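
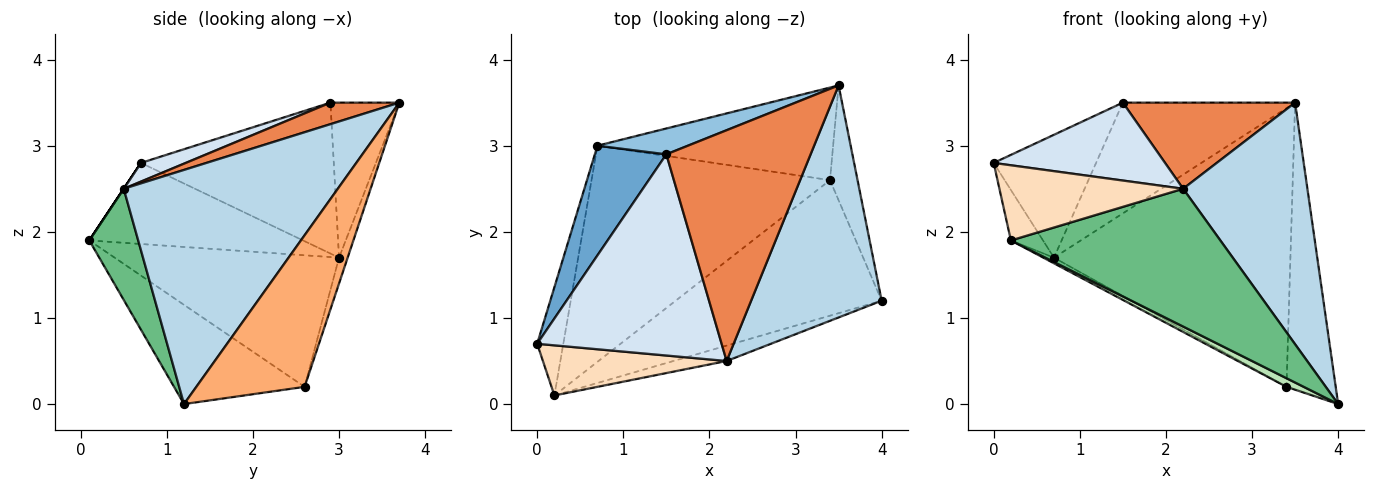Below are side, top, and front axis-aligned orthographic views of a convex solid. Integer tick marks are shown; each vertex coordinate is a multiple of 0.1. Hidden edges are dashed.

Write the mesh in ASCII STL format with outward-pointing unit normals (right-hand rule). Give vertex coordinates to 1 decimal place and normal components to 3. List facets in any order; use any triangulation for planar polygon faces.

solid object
 facet normal -0.815 0.433 0.386
  outer loop
   vertex 0.7 3.0 1.7
   vertex 0.0 0.7 2.8
   vertex 1.5 2.9 3.5
  endloop
 endfacet
 facet normal -0.363 0.907 0.212
  outer loop
   vertex 0.7 3.0 1.7
   vertex 1.5 2.9 3.5
   vertex 3.5 3.7 3.5
  endloop
 endfacet
 facet normal 0.779 -0.452 0.434
  outer loop
   vertex 2.2 0.5 2.5
   vertex 4.0 1.2 0.0
   vertex 3.5 3.7 3.5
  endloop
 endfacet
 facet normal 0.094 -0.359 0.928
  outer loop
   vertex 2.2 0.5 2.5
   vertex 1.5 2.9 3.5
   vertex 0.0 0.7 2.8
  endloop
 endfacet
 facet normal 0.138 -0.346 0.928
  outer loop
   vertex 2.2 0.5 2.5
   vertex 3.5 3.7 3.5
   vertex 1.5 2.9 3.5
  endloop
 endfacet
 facet normal 0.898 0.408 -0.163
  outer loop
   vertex 3.4 2.6 0.2
   vertex 3.5 3.7 3.5
   vertex 4.0 1.2 0.0
  endloop
 endfacet
 facet normal -0.035 0.948 -0.315
  outer loop
   vertex 3.4 2.6 0.2
   vertex 0.7 3.0 1.7
   vertex 3.5 3.7 3.5
  endloop
 endfacet
 facet normal 0.000 -0.832 0.555
  outer loop
   vertex 0.2 0.1 1.9
   vertex 2.2 0.5 2.5
   vertex 0.0 0.7 2.8
  endloop
 endfacet
 facet normal 0.226 -0.968 -0.108
  outer loop
   vertex 0.2 0.1 1.9
   vertex 4.0 1.2 0.0
   vertex 2.2 0.5 2.5
  endloop
 endfacet
 facet normal -0.942 0.142 -0.304
  outer loop
   vertex 0.2 0.1 1.9
   vertex 0.0 0.7 2.8
   vertex 0.7 3.0 1.7
  endloop
 endfacet
 facet normal -0.433 -0.057 -0.899
  outer loop
   vertex 0.2 0.1 1.9
   vertex 3.4 2.6 0.2
   vertex 4.0 1.2 0.0
  endloop
 endfacet
 facet normal -0.483 0.023 -0.875
  outer loop
   vertex 0.2 0.1 1.9
   vertex 0.7 3.0 1.7
   vertex 3.4 2.6 0.2
  endloop
 endfacet
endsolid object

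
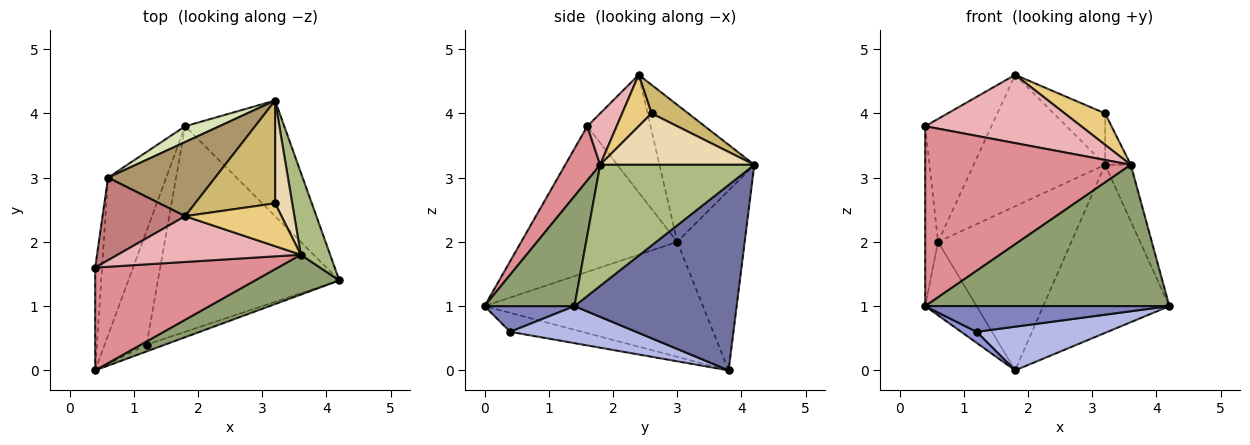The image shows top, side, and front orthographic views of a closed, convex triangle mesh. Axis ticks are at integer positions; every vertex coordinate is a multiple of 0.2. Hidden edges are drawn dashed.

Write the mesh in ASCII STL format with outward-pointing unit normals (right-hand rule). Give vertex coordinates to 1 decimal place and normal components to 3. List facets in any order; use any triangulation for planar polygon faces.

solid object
 facet normal 0.727 0.565 -0.389
  outer loop
   vertex 3.2 4.2 3.2
   vertex 4.2 1.4 1.0
   vertex 1.8 3.8 0.0
  endloop
 endfacet
 facet normal 0.336 -0.911 -0.240
  outer loop
   vertex 1.2 0.4 0.6
   vertex 4.2 1.4 1.0
   vertex 0.4 0.0 1.0
  endloop
 endfacet
 facet normal -0.410 -0.088 -0.908
  outer loop
   vertex 1.2 0.4 0.6
   vertex 0.4 0.0 1.0
   vertex 1.8 3.8 0.0
  endloop
 endfacet
 facet normal 0.196 -0.204 -0.959
  outer loop
   vertex 1.2 0.4 0.6
   vertex 1.8 3.8 0.0
   vertex 4.2 1.4 1.0
  endloop
 endfacet
 facet normal 0.334 -0.907 0.256
  outer loop
   vertex 3.6 1.8 3.2
   vertex 0.4 0.0 1.0
   vertex 4.2 1.4 1.0
  endloop
 endfacet
 facet normal 0.959 0.160 0.233
  outer loop
   vertex 3.6 1.8 3.2
   vertex 4.2 1.4 1.0
   vertex 3.2 4.2 3.2
  endloop
 endfacet
 facet normal -0.873 0.205 -0.442
  outer loop
   vertex 0.6 3.0 2.0
   vertex 1.8 3.8 0.0
   vertex 0.4 0.0 1.0
  endloop
 endfacet
 facet normal -0.450 0.889 0.086
  outer loop
   vertex 0.6 3.0 2.0
   vertex 3.2 4.2 3.2
   vertex 1.8 3.8 0.0
  endloop
 endfacet
 facet normal -0.532 0.737 0.416
  outer loop
   vertex 0.6 3.0 2.0
   vertex 1.8 2.4 4.6
   vertex 3.2 4.2 3.2
  endloop
 endfacet
 facet normal 0.304 0.426 0.852
  outer loop
   vertex 3.2 2.6 4.0
   vertex 3.2 4.2 3.2
   vertex 1.8 2.4 4.6
  endloop
 endfacet
 facet normal 0.395 -0.543 0.741
  outer loop
   vertex 3.2 2.6 4.0
   vertex 1.8 2.4 4.6
   vertex 3.6 1.8 3.2
  endloop
 endfacet
 facet normal 0.937 0.156 0.312
  outer loop
   vertex 3.2 2.6 4.0
   vertex 3.6 1.8 3.2
   vertex 3.2 4.2 3.2
  endloop
 endfacet
 facet normal -0.996 0.082 -0.047
  outer loop
   vertex 0.4 1.6 3.8
   vertex 0.6 3.0 2.0
   vertex 0.4 0.0 1.0
  endloop
 endfacet
 facet normal -0.621 0.650 0.437
  outer loop
   vertex 0.4 1.6 3.8
   vertex 1.8 2.4 4.6
   vertex 0.6 3.0 2.0
  endloop
 endfacet
 facet normal 0.146 -0.859 0.491
  outer loop
   vertex 0.4 1.6 3.8
   vertex 0.4 0.0 1.0
   vertex 3.6 1.8 3.2
  endloop
 endfacet
 facet normal 0.154 -0.821 0.550
  outer loop
   vertex 0.4 1.6 3.8
   vertex 3.6 1.8 3.2
   vertex 1.8 2.4 4.6
  endloop
 endfacet
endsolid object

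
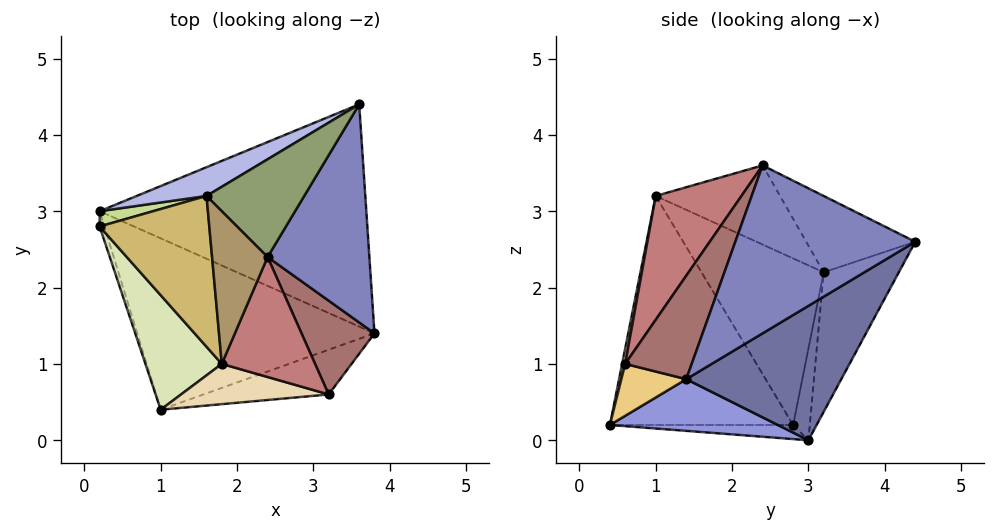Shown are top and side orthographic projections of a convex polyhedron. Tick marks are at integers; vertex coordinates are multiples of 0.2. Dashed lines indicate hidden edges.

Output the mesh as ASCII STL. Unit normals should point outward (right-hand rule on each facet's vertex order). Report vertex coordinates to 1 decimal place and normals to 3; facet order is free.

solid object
 facet normal 0.392 0.492 -0.777
  outer loop
   vertex 3.6 4.4 2.6
   vertex 3.8 1.4 0.8
   vertex 0.2 3.0 0.0
  endloop
 endfacet
 facet normal 0.829 -0.246 0.502
  outer loop
   vertex 2.4 2.4 3.6
   vertex 3.8 1.4 0.8
   vertex 3.6 4.4 2.6
  endloop
 endfacet
 facet normal 0.213 -0.010 -0.977
  outer loop
   vertex 1.0 0.4 0.2
   vertex 0.2 3.0 0.0
   vertex 3.8 1.4 0.8
  endloop
 endfacet
 facet normal -0.535 0.802 0.267
  outer loop
   vertex 1.6 3.2 2.2
   vertex 3.6 4.4 2.6
   vertex 0.2 3.0 0.0
  endloop
 endfacet
 facet normal -0.489 0.607 0.626
  outer loop
   vertex 1.6 3.2 2.2
   vertex 2.4 2.4 3.6
   vertex 3.6 4.4 2.6
  endloop
 endfacet
 facet normal -0.905 -0.302 -0.302
  outer loop
   vertex 0.2 2.8 0.2
   vertex 0.2 3.0 0.0
   vertex 1.0 0.4 0.2
  endloop
 endfacet
 facet normal -0.771 0.450 0.450
  outer loop
   vertex 0.2 2.8 0.2
   vertex 1.6 3.2 2.2
   vertex 0.2 3.0 0.0
  endloop
 endfacet
 facet normal -0.905 -0.302 0.302
  outer loop
   vertex 1.8 1.0 3.2
   vertex 0.2 2.8 0.2
   vertex 1.0 0.4 0.2
  endloop
 endfacet
 facet normal -0.805 0.184 0.565
  outer loop
   vertex 1.8 1.0 3.2
   vertex 2.4 2.4 3.6
   vertex 1.6 3.2 2.2
  endloop
 endfacet
 facet normal -0.823 0.171 0.542
  outer loop
   vertex 1.8 1.0 3.2
   vertex 1.6 3.2 2.2
   vertex 0.2 2.8 0.2
  endloop
 endfacet
 facet normal 0.340 -0.460 -0.820
  outer loop
   vertex 3.2 0.6 1.0
   vertex 1.0 0.4 0.2
   vertex 3.8 1.4 0.8
  endloop
 endfacet
 facet normal 0.020 -0.981 0.191
  outer loop
   vertex 3.2 0.6 1.0
   vertex 1.8 1.0 3.2
   vertex 1.0 0.4 0.2
  endloop
 endfacet
 facet normal 0.740 -0.425 0.522
  outer loop
   vertex 3.2 0.6 1.0
   vertex 3.8 1.4 0.8
   vertex 2.4 2.4 3.6
  endloop
 endfacet
 facet normal 0.710 -0.457 0.535
  outer loop
   vertex 3.2 0.6 1.0
   vertex 2.4 2.4 3.6
   vertex 1.8 1.0 3.2
  endloop
 endfacet
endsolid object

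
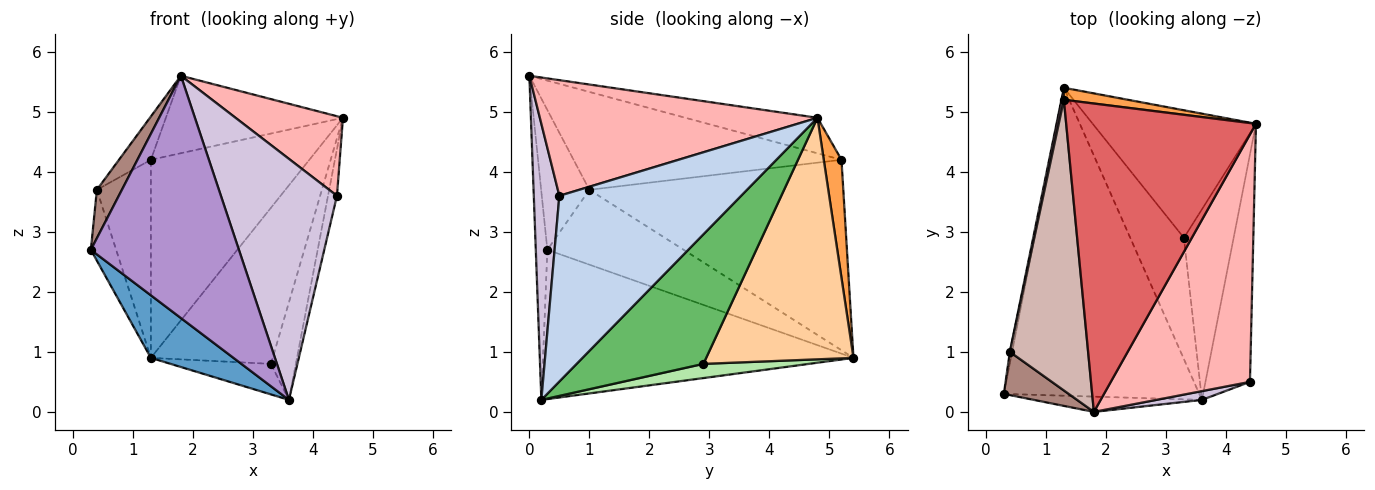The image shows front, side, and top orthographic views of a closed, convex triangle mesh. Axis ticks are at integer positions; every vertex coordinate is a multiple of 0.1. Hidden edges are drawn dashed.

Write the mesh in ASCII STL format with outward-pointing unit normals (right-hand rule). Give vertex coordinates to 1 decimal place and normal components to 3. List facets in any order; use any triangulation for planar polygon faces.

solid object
 facet normal -0.599 -0.159 -0.785
  outer loop
   vertex 3.6 0.2 0.2
   vertex 0.3 0.3 2.7
   vertex 1.3 5.4 0.9
  endloop
 endfacet
 facet normal 0.971 0.048 -0.233
  outer loop
   vertex 4.4 0.5 3.6
   vertex 3.6 0.2 0.2
   vertex 4.5 4.8 4.9
  endloop
 endfacet
 facet normal 0.111 0.992 0.060
  outer loop
   vertex 1.3 5.2 4.2
   vertex 4.5 4.8 4.9
   vertex 1.3 5.4 0.9
  endloop
 endfacet
 facet normal 0.683 0.565 -0.462
  outer loop
   vertex 3.3 2.9 0.8
   vertex 1.3 5.4 0.9
   vertex 4.5 4.8 4.9
  endloop
 endfacet
 facet normal 0.918 0.180 -0.352
  outer loop
   vertex 3.3 2.9 0.8
   vertex 4.5 4.8 4.9
   vertex 3.6 0.2 0.2
  endloop
 endfacet
 facet normal 0.248 0.236 -0.939
  outer loop
   vertex 3.3 2.9 0.8
   vertex 3.6 0.2 0.2
   vertex 1.3 5.4 0.9
  endloop
 endfacet
 facet normal -0.179 0.240 0.954
  outer loop
   vertex 1.8 0.0 5.6
   vertex 4.5 4.8 4.9
   vertex 1.3 5.2 4.2
  endloop
 endfacet
 facet normal 0.620 -0.240 0.747
  outer loop
   vertex 1.8 0.0 5.6
   vertex 4.4 0.5 3.6
   vertex 4.5 4.8 4.9
  endloop
 endfacet
 facet normal -0.078 -0.995 -0.063
  outer loop
   vertex 1.8 0.0 5.6
   vertex 0.3 0.3 2.7
   vertex 3.6 0.2 0.2
  endloop
 endfacet
 facet normal 0.215 -0.976 0.036
  outer loop
   vertex 1.8 0.0 5.6
   vertex 3.6 0.2 0.2
   vertex 4.4 0.5 3.6
  endloop
 endfacet
 facet normal -0.821 -0.426 0.380
  outer loop
   vertex 0.4 1.0 3.7
   vertex 0.3 0.3 2.7
   vertex 1.8 0.0 5.6
  endloop
 endfacet
 facet normal -0.778 0.093 0.622
  outer loop
   vertex 0.4 1.0 3.7
   vertex 1.8 0.0 5.6
   vertex 1.3 5.2 4.2
  endloop
 endfacet
 facet normal -0.983 0.182 -0.029
  outer loop
   vertex 0.4 1.0 3.7
   vertex 1.3 5.4 0.9
   vertex 0.3 0.3 2.7
  endloop
 endfacet
 facet normal -0.978 0.208 0.013
  outer loop
   vertex 0.4 1.0 3.7
   vertex 1.3 5.2 4.2
   vertex 1.3 5.4 0.9
  endloop
 endfacet
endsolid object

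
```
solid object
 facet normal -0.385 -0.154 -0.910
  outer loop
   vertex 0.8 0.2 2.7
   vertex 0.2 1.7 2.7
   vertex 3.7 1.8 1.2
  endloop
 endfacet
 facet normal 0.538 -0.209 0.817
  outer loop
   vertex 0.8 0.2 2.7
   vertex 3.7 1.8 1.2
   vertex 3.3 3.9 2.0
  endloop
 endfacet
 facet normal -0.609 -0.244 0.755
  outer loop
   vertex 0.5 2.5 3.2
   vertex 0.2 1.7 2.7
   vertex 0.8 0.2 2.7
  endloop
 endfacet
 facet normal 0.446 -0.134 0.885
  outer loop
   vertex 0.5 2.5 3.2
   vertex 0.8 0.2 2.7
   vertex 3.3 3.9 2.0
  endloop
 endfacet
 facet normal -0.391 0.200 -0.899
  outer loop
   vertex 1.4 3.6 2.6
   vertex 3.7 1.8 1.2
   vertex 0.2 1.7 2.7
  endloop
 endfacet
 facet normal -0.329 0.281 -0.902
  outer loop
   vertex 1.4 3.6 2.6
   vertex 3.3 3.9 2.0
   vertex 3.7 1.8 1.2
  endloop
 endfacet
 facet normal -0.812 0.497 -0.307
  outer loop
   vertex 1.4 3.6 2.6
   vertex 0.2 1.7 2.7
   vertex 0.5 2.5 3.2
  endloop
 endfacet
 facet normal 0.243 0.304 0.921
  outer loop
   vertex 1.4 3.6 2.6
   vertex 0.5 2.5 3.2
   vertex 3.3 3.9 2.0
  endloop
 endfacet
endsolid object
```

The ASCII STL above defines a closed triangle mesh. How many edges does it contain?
12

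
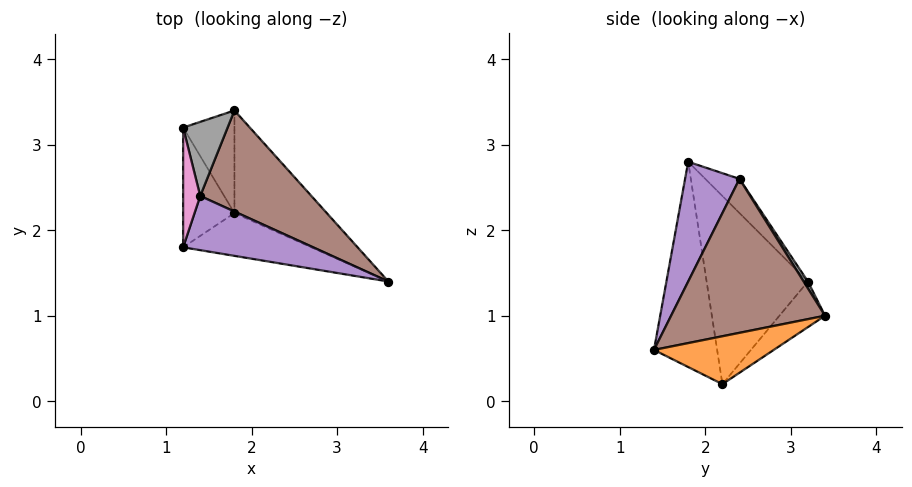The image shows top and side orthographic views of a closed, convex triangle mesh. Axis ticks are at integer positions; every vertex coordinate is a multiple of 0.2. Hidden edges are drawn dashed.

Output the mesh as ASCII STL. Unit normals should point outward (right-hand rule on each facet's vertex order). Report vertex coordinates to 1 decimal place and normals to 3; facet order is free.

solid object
 facet normal -0.355 -0.908 -0.222
  outer loop
   vertex 1.8 2.2 0.2
   vertex 3.6 1.4 0.6
   vertex 1.2 1.8 2.8
  endloop
 endfacet
 facet normal 0.396 0.509 -0.764
  outer loop
   vertex 1.8 2.2 0.2
   vertex 1.8 3.4 1.0
   vertex 3.6 1.4 0.6
  endloop
 endfacet
 facet normal -0.933 -0.254 -0.254
  outer loop
   vertex 1.2 3.2 1.4
   vertex 1.8 2.2 0.2
   vertex 1.2 1.8 2.8
  endloop
 endfacet
 facet normal -0.595 0.446 -0.669
  outer loop
   vertex 1.2 3.2 1.4
   vertex 1.8 3.4 1.0
   vertex 1.8 2.2 0.2
  endloop
 endfacet
 facet normal 0.677 0.019 0.735
  outer loop
   vertex 1.4 2.4 2.6
   vertex 1.2 1.8 2.8
   vertex 3.6 1.4 0.6
  endloop
 endfacet
 facet normal 0.691 0.522 0.499
  outer loop
   vertex 1.4 2.4 2.6
   vertex 3.6 1.4 0.6
   vertex 1.8 3.4 1.0
  endloop
 endfacet
 facet normal -0.816 0.408 0.408
  outer loop
   vertex 1.4 2.4 2.6
   vertex 1.2 3.2 1.4
   vertex 1.2 1.8 2.8
  endloop
 endfacet
 facet normal 0.084 0.836 0.543
  outer loop
   vertex 1.4 2.4 2.6
   vertex 1.8 3.4 1.0
   vertex 1.2 3.2 1.4
  endloop
 endfacet
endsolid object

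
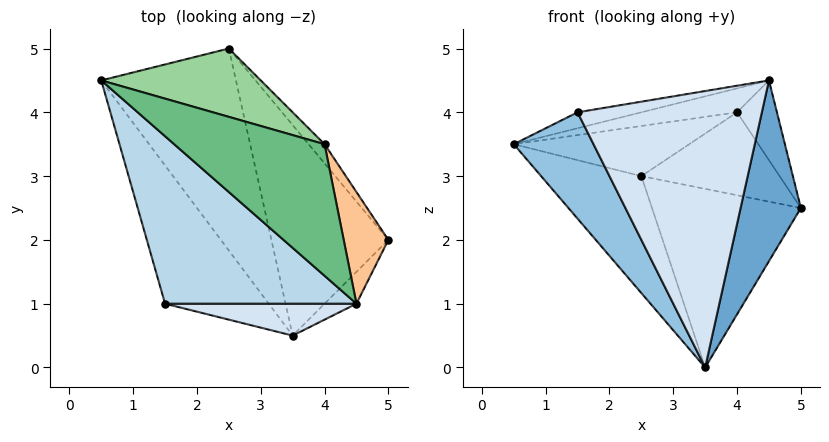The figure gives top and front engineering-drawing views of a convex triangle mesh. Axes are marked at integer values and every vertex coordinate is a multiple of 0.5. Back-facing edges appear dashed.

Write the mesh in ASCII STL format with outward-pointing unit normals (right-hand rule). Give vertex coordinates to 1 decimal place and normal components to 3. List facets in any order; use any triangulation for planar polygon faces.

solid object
 facet normal 0.787 -0.608 -0.107
  outer loop
   vertex 4.5 1.0 4.5
   vertex 3.5 0.5 0.0
   vertex 5.0 2.0 2.5
  endloop
 endfacet
 facet normal -0.867 -0.304 -0.395
  outer loop
   vertex 1.5 1.0 4.0
   vertex 0.5 4.5 3.5
   vertex 3.5 0.5 0.0
  endloop
 endfacet
 facet normal -0.164 0.094 0.982
  outer loop
   vertex 1.5 1.0 4.0
   vertex 4.5 1.0 4.5
   vertex 0.5 4.5 3.5
  endloop
 endfacet
 facet normal -0.019 -0.993 0.115
  outer loop
   vertex 1.5 1.0 4.0
   vertex 3.5 0.5 0.0
   vertex 4.5 1.0 4.5
  endloop
 endfacet
 facet normal -0.323 0.474 -0.819
  outer loop
   vertex 2.5 5.0 3.0
   vertex 3.5 0.5 0.0
   vertex 0.5 4.5 3.5
  endloop
 endfacet
 facet normal 0.529 0.549 -0.647
  outer loop
   vertex 2.5 5.0 3.0
   vertex 5.0 2.0 2.5
   vertex 3.5 0.5 0.0
  endloop
 endfacet
 facet normal 0.902 0.251 0.351
  outer loop
   vertex 4.0 3.5 4.0
   vertex 4.5 1.0 4.5
   vertex 5.0 2.0 2.5
  endloop
 endfacet
 facet normal 0.747 0.648 -0.149
  outer loop
   vertex 4.0 3.5 4.0
   vertex 5.0 2.0 2.5
   vertex 2.5 5.0 3.0
  endloop
 endfacet
 facet normal -0.089 0.178 0.980
  outer loop
   vertex 4.0 3.5 4.0
   vertex 0.5 4.5 3.5
   vertex 4.5 1.0 4.5
  endloop
 endfacet
 facet normal 0.054 0.591 0.805
  outer loop
   vertex 4.0 3.5 4.0
   vertex 2.5 5.0 3.0
   vertex 0.5 4.5 3.5
  endloop
 endfacet
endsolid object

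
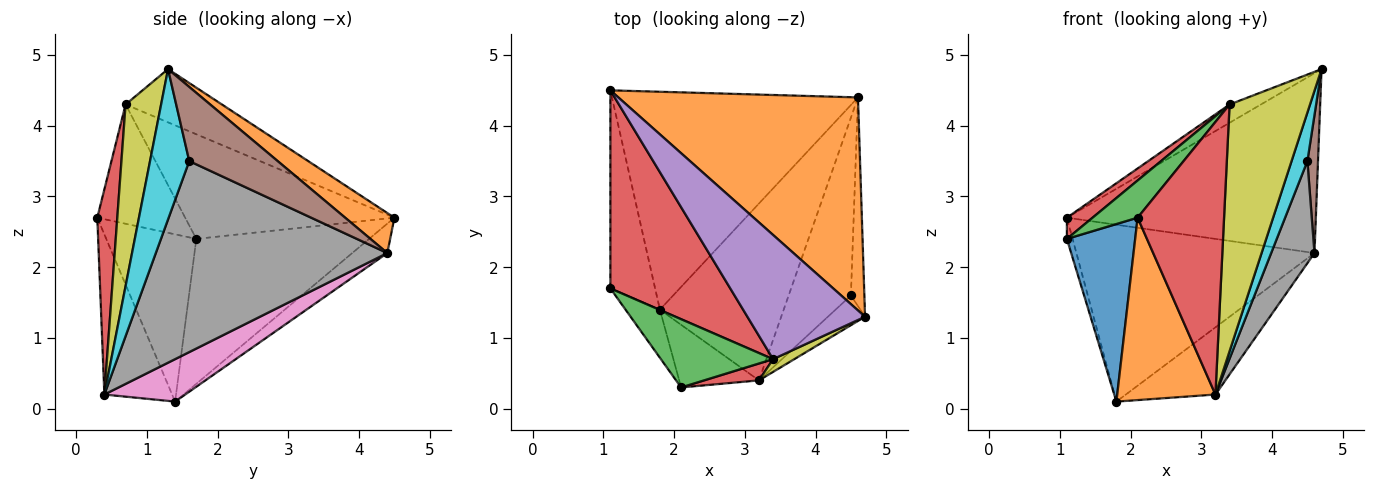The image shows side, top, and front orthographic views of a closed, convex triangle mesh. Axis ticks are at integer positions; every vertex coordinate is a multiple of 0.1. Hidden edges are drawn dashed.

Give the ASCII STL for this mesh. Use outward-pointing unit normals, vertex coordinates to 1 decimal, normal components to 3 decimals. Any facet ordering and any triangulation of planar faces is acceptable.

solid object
 facet normal -0.955 0.032 -0.295
  outer loop
   vertex 1.8 1.4 0.1
   vertex 1.1 1.7 2.4
   vertex 1.1 4.5 2.7
  endloop
 endfacet
 facet normal 0.127 0.640 0.758
  outer loop
   vertex 4.6 4.4 2.2
   vertex 1.1 4.5 2.7
   vertex 4.7 1.3 4.8
  endloop
 endfacet
 facet normal -0.093 0.628 -0.773
  outer loop
   vertex 4.6 4.4 2.2
   vertex 1.8 1.4 0.1
   vertex 1.1 4.5 2.7
  endloop
 endfacet
 facet normal -0.655 -0.080 0.751
  outer loop
   vertex 3.4 0.7 4.3
   vertex 1.1 4.5 2.7
   vertex 1.1 1.7 2.4
  endloop
 endfacet
 facet normal -0.409 0.133 0.903
  outer loop
   vertex 3.4 0.7 4.3
   vertex 4.7 1.3 4.8
   vertex 1.1 4.5 2.7
  endloop
 endfacet
 facet normal 0.977 -0.117 -0.177
  outer loop
   vertex 4.5 1.6 3.5
   vertex 4.6 4.4 2.2
   vertex 4.7 1.3 4.8
  endloop
 endfacet
 facet normal 0.305 0.338 -0.890
  outer loop
   vertex 3.2 0.4 0.2
   vertex 1.8 1.4 0.1
   vertex 4.6 4.4 2.2
  endloop
 endfacet
 facet normal 0.936 -0.175 -0.305
  outer loop
   vertex 3.2 0.4 0.2
   vertex 4.6 4.4 2.2
   vertex 4.5 1.6 3.5
  endloop
 endfacet
 facet normal 0.404 -0.914 0.047
  outer loop
   vertex 3.2 0.4 0.2
   vertex 4.7 1.3 4.8
   vertex 3.4 0.7 4.3
  endloop
 endfacet
 facet normal 0.904 -0.365 -0.223
  outer loop
   vertex 3.2 0.4 0.2
   vertex 4.5 1.6 3.5
   vertex 4.7 1.3 4.8
  endloop
 endfacet
 facet normal -0.786 -0.596 -0.162
  outer loop
   vertex 2.1 0.3 2.7
   vertex 1.1 1.7 2.4
   vertex 1.8 1.4 0.1
  endloop
 endfacet
 facet normal -0.546 -0.792 -0.272
  outer loop
   vertex 2.1 0.3 2.7
   vertex 1.8 1.4 0.1
   vertex 3.2 0.4 0.2
  endloop
 endfacet
 facet normal -0.682 -0.350 0.642
  outer loop
   vertex 2.1 0.3 2.7
   vertex 3.4 0.7 4.3
   vertex 1.1 1.7 2.4
  endloop
 endfacet
 facet normal 0.225 -0.972 0.060
  outer loop
   vertex 2.1 0.3 2.7
   vertex 3.2 0.4 0.2
   vertex 3.4 0.7 4.3
  endloop
 endfacet
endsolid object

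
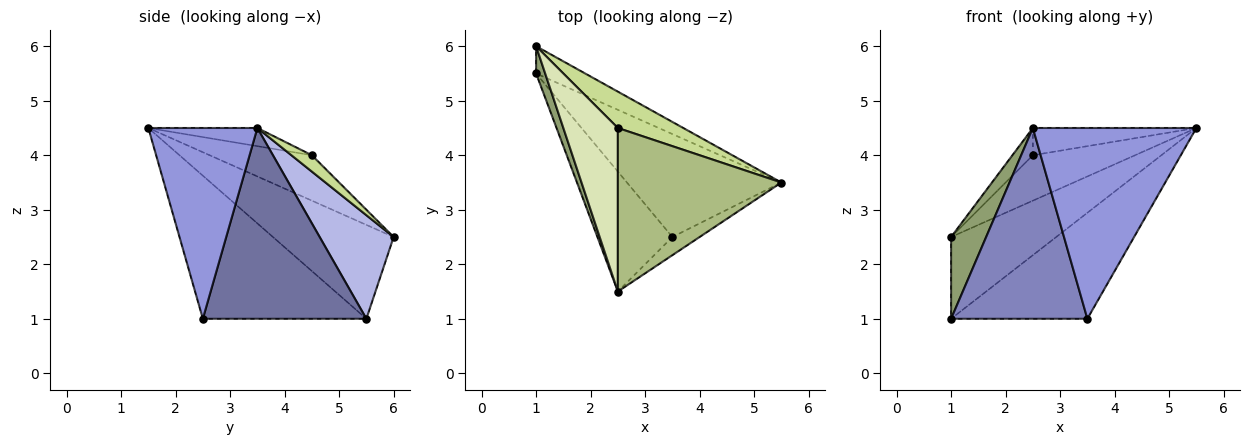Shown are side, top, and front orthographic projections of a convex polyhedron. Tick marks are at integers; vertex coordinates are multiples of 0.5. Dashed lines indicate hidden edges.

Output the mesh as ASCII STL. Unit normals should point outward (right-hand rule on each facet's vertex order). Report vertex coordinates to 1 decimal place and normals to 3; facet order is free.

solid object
 facet normal 0.652 0.544 -0.528
  outer loop
   vertex 3.5 2.5 1.0
   vertex 1.0 5.5 1.0
   vertex 5.5 3.5 4.5
  endloop
 endfacet
 facet normal -0.713 -0.594 -0.373
  outer loop
   vertex 3.5 2.5 1.0
   vertex 2.5 1.5 4.5
   vertex 1.0 5.5 1.0
  endloop
 endfacet
 facet normal 0.553 -0.829 -0.079
  outer loop
   vertex 3.5 2.5 1.0
   vertex 5.5 3.5 4.5
   vertex 2.5 1.5 4.5
  endloop
 endfacet
 facet normal 0.555 0.789 -0.263
  outer loop
   vertex 1.0 6.0 2.5
   vertex 5.5 3.5 4.5
   vertex 1.0 5.5 1.0
  endloop
 endfacet
 facet normal -0.956 -0.278 0.093
  outer loop
   vertex 1.0 6.0 2.5
   vertex 1.0 5.5 1.0
   vertex 2.5 1.5 4.5
  endloop
 endfacet
 facet normal -0.109 0.163 0.981
  outer loop
   vertex 2.5 4.5 4.0
   vertex 2.5 1.5 4.5
   vertex 5.5 3.5 4.5
  endloop
 endfacet
 facet normal 0.154 0.772 0.617
  outer loop
   vertex 2.5 4.5 4.0
   vertex 5.5 3.5 4.5
   vertex 1.0 6.0 2.5
  endloop
 endfacet
 facet normal -0.635 0.127 0.762
  outer loop
   vertex 2.5 4.5 4.0
   vertex 1.0 6.0 2.5
   vertex 2.5 1.5 4.5
  endloop
 endfacet
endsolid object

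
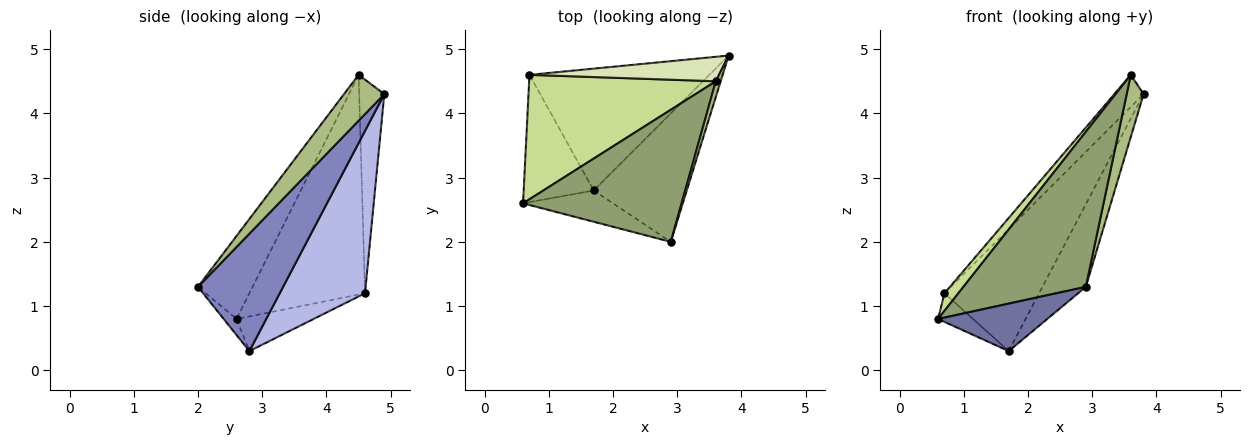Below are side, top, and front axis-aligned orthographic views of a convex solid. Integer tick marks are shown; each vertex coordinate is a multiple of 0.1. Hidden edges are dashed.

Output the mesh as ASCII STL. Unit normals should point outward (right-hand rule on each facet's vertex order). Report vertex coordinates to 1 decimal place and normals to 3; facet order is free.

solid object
 facet normal -0.098 -0.831 -0.548
  outer loop
   vertex 1.7 2.8 0.3
   vertex 2.9 2.0 1.3
   vertex 0.6 2.6 0.8
  endloop
 endfacet
 facet normal 0.728 0.371 -0.577
  outer loop
   vertex 1.7 2.8 0.3
   vertex 3.8 4.9 4.3
   vertex 2.9 2.0 1.3
  endloop
 endfacet
 facet normal -0.435 0.197 -0.878
  outer loop
   vertex 0.7 4.6 1.2
   vertex 1.7 2.8 0.3
   vertex 0.6 2.6 0.8
  endloop
 endfacet
 facet normal 0.538 0.597 -0.596
  outer loop
   vertex 0.7 4.6 1.2
   vertex 3.8 4.9 4.3
   vertex 1.7 2.8 0.3
  endloop
 endfacet
 facet normal -0.322 -0.721 0.614
  outer loop
   vertex 3.6 4.5 4.6
   vertex 0.6 2.6 0.8
   vertex 2.9 2.0 1.3
  endloop
 endfacet
 facet normal 0.917 -0.386 0.098
  outer loop
   vertex 3.6 4.5 4.6
   vertex 2.9 2.0 1.3
   vertex 3.8 4.9 4.3
  endloop
 endfacet
 facet normal -0.759 -0.091 0.645
  outer loop
   vertex 3.6 4.5 4.6
   vertex 0.7 4.6 1.2
   vertex 0.6 2.6 0.8
  endloop
 endfacet
 facet normal -0.564 0.657 0.500
  outer loop
   vertex 3.6 4.5 4.6
   vertex 3.8 4.9 4.3
   vertex 0.7 4.6 1.2
  endloop
 endfacet
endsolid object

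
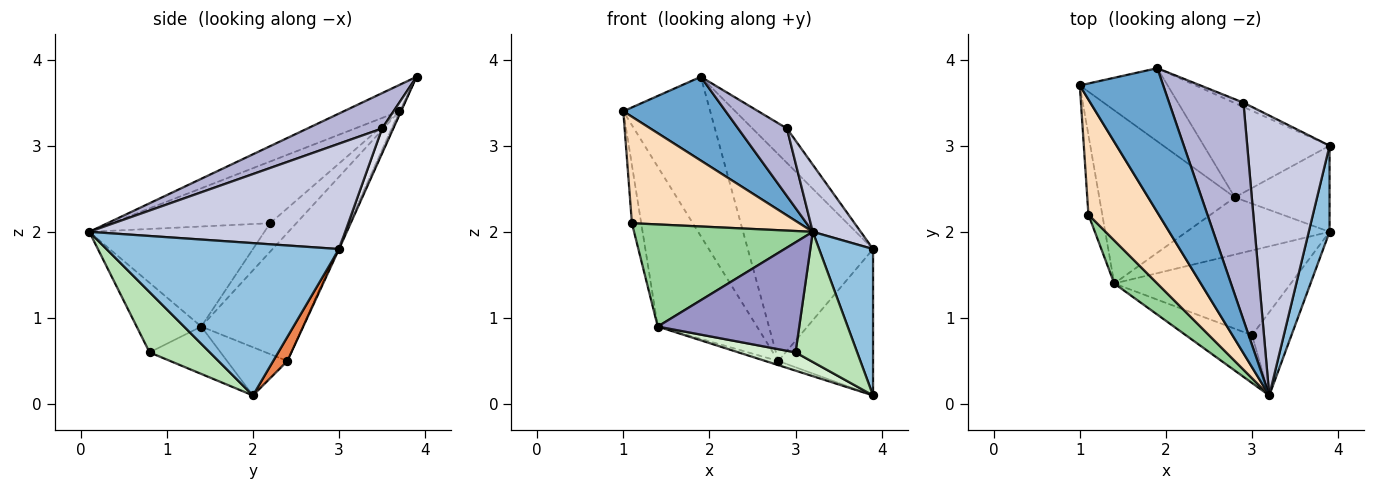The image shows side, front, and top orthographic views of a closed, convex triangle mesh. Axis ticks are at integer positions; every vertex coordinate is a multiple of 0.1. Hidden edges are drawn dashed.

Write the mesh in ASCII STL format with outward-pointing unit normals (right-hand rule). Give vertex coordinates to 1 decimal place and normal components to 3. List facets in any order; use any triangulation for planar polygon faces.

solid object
 facet normal -0.263 -0.485 0.834
  outer loop
   vertex 1.9 3.9 3.8
   vertex 1.0 3.7 3.4
   vertex 3.2 0.1 2.0
  endloop
 endfacet
 facet normal 0.966 -0.224 0.132
  outer loop
   vertex 3.9 3.0 1.8
   vertex 3.2 0.1 2.0
   vertex 3.9 2.0 0.1
  endloop
 endfacet
 facet normal -0.570 0.557 -0.604
  outer loop
   vertex 2.8 2.4 0.5
   vertex 1.4 1.4 0.9
   vertex 1.0 3.7 3.4
  endloop
 endfacet
 facet normal -0.319 0.068 -0.945
  outer loop
   vertex 2.8 2.4 0.5
   vertex 3.9 2.0 0.1
   vertex 1.4 1.4 0.9
  endloop
 endfacet
 facet normal 0.128 0.855 -0.503
  outer loop
   vertex 2.8 2.4 0.5
   vertex 3.9 3.0 1.8
   vertex 3.9 2.0 0.1
  endloop
 endfacet
 facet normal -0.016 0.909 -0.417
  outer loop
   vertex 2.8 2.4 0.5
   vertex 1.0 3.7 3.4
   vertex 1.9 3.9 3.8
  endloop
 endfacet
 facet normal -0.006 0.910 -0.415
  outer loop
   vertex 2.8 2.4 0.5
   vertex 1.9 3.9 3.8
   vertex 3.9 3.0 1.8
  endloop
 endfacet
 facet normal -0.542 -0.571 0.617
  outer loop
   vertex 1.1 2.2 2.1
   vertex 3.2 0.1 2.0
   vertex 1.0 3.7 3.4
  endloop
 endfacet
 facet normal -0.856 0.304 -0.417
  outer loop
   vertex 1.1 2.2 2.1
   vertex 1.0 3.7 3.4
   vertex 1.4 1.4 0.9
  endloop
 endfacet
 facet normal -0.670 -0.684 0.288
  outer loop
   vertex 1.1 2.2 2.1
   vertex 1.4 1.4 0.9
   vertex 3.2 0.1 2.0
  endloop
 endfacet
 facet normal 0.636 -0.650 -0.416
  outer loop
   vertex 3.0 0.8 0.6
   vertex 3.9 2.0 0.1
   vertex 3.2 0.1 2.0
  endloop
 endfacet
 facet normal -0.254 -0.204 -0.946
  outer loop
   vertex 3.0 0.8 0.6
   vertex 1.4 1.4 0.9
   vertex 3.9 2.0 0.1
  endloop
 endfacet
 facet normal -0.386 -0.846 -0.368
  outer loop
   vertex 3.0 0.8 0.6
   vertex 3.2 0.1 2.0
   vertex 1.4 1.4 0.9
  endloop
 endfacet
 facet normal 0.414 -0.270 0.869
  outer loop
   vertex 2.9 3.5 3.2
   vertex 1.9 3.9 3.8
   vertex 3.2 0.1 2.0
  endloop
 endfacet
 facet normal 0.780 -0.146 0.609
  outer loop
   vertex 2.9 3.5 3.2
   vertex 3.2 0.1 2.0
   vertex 3.9 3.0 1.8
  endloop
 endfacet
 facet normal 0.307 0.944 -0.118
  outer loop
   vertex 2.9 3.5 3.2
   vertex 3.9 3.0 1.8
   vertex 1.9 3.9 3.8
  endloop
 endfacet
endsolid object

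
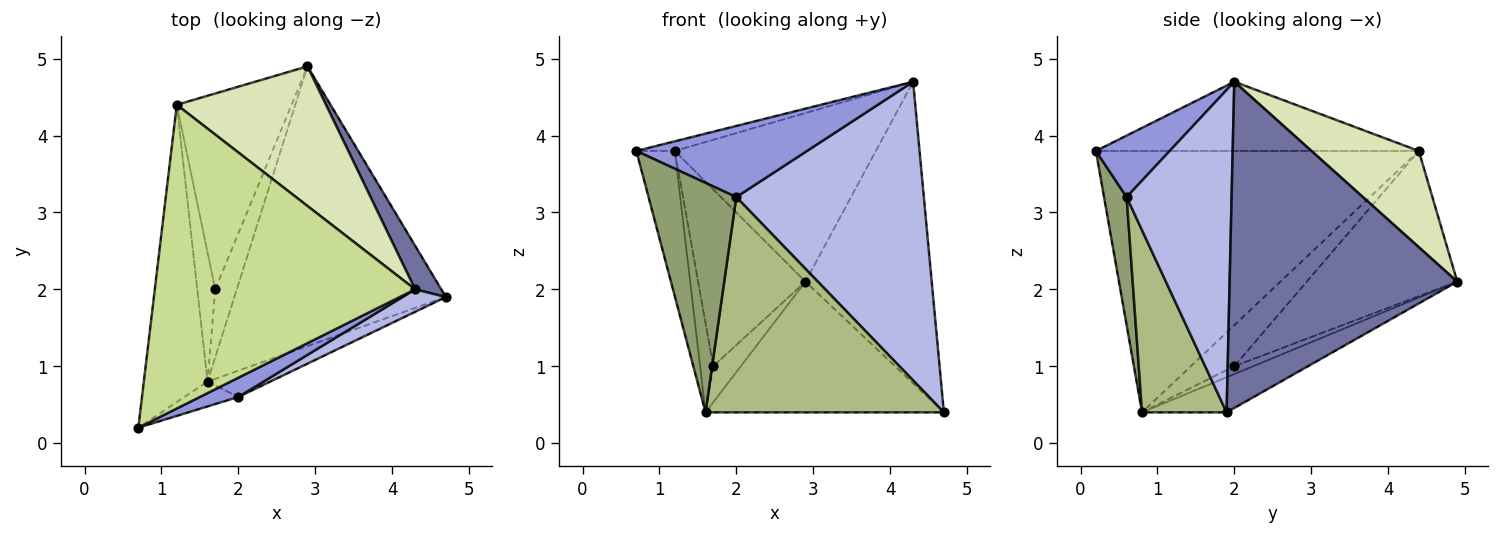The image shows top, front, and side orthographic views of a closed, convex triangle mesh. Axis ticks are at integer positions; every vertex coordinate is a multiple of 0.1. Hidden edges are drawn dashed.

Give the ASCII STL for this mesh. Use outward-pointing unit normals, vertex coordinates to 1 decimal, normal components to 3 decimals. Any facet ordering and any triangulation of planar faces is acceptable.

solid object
 facet normal 0.872 0.484 0.070
  outer loop
   vertex 4.3 2.0 4.7
   vertex 4.7 1.9 0.4
   vertex 2.9 4.9 2.1
  endloop
 endfacet
 facet normal -0.149 0.419 -0.896
  outer loop
   vertex 1.6 0.8 0.4
   vertex 2.9 4.9 2.1
   vertex 4.7 1.9 0.4
  endloop
 endfacet
 facet normal 0.385 -0.891 0.241
  outer loop
   vertex 2.0 0.6 3.2
   vertex 4.3 2.0 4.7
   vertex 0.7 0.2 3.8
  endloop
 endfacet
 facet normal 0.487 -0.871 0.066
  outer loop
   vertex 2.0 0.6 3.2
   vertex 4.7 1.9 0.4
   vertex 4.3 2.0 4.7
  endloop
 endfacet
 facet normal 0.248 -0.963 -0.104
  outer loop
   vertex 2.0 0.6 3.2
   vertex 0.7 0.2 3.8
   vertex 1.6 0.8 0.4
  endloop
 endfacet
 facet normal 0.332 -0.936 -0.114
  outer loop
   vertex 2.0 0.6 3.2
   vertex 1.6 0.8 0.4
   vertex 4.7 1.9 0.4
  endloop
 endfacet
 facet normal -0.257 0.031 0.966
  outer loop
   vertex 1.2 4.4 3.8
   vertex 0.7 0.2 3.8
   vertex 4.3 2.0 4.7
  endloop
 endfacet
 facet normal 0.380 0.712 0.590
  outer loop
   vertex 1.2 4.4 3.8
   vertex 4.3 2.0 4.7
   vertex 2.9 4.9 2.1
  endloop
 endfacet
 facet normal -0.965 0.115 -0.235
  outer loop
   vertex 1.2 4.4 3.8
   vertex 1.6 0.8 0.4
   vertex 0.7 0.2 3.8
  endloop
 endfacet
 facet normal -0.307 0.446 -0.841
  outer loop
   vertex 1.7 2.0 1.0
   vertex 2.9 4.9 2.1
   vertex 1.6 0.8 0.4
  endloop
 endfacet
 facet normal -0.685 0.488 -0.541
  outer loop
   vertex 1.7 2.0 1.0
   vertex 1.2 4.4 3.8
   vertex 2.9 4.9 2.1
  endloop
 endfacet
 facet normal -0.883 0.267 -0.386
  outer loop
   vertex 1.7 2.0 1.0
   vertex 1.6 0.8 0.4
   vertex 1.2 4.4 3.8
  endloop
 endfacet
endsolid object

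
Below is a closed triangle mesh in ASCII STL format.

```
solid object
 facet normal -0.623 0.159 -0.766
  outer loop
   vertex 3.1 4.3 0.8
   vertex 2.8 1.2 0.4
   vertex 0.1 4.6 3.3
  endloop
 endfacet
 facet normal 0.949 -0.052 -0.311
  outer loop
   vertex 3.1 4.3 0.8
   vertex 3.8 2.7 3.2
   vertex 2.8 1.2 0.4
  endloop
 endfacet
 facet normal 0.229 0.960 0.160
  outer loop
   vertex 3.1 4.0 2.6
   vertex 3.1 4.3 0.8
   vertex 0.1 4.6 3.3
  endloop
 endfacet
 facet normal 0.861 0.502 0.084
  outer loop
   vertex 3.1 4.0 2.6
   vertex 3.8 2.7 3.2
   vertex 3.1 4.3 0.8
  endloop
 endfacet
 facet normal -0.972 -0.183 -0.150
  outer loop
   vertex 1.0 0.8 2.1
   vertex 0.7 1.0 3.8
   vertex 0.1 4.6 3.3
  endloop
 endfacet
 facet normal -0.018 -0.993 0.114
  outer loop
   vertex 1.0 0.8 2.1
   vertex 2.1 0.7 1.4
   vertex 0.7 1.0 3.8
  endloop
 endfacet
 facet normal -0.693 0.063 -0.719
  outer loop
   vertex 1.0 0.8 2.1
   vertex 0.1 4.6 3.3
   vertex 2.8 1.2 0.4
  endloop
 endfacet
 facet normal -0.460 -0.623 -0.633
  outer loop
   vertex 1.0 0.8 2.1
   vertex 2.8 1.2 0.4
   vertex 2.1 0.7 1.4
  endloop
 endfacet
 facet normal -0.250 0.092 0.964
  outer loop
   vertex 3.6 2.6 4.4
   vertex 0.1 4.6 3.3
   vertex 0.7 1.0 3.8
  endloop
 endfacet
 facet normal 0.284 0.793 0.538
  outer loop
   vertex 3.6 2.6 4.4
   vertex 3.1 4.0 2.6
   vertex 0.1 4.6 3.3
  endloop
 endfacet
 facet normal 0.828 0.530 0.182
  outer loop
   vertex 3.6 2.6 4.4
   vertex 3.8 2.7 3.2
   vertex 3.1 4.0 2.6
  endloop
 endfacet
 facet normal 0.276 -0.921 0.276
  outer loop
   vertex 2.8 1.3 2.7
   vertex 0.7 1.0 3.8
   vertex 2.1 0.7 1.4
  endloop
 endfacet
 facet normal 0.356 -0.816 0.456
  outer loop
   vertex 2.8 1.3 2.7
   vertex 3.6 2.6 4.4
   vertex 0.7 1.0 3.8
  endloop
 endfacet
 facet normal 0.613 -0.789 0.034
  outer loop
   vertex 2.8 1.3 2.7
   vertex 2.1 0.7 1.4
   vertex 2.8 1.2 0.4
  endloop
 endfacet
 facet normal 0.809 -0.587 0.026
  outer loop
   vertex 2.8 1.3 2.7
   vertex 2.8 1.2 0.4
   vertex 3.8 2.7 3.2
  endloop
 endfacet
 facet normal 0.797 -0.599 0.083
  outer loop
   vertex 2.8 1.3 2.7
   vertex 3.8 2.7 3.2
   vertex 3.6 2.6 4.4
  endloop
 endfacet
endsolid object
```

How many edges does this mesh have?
24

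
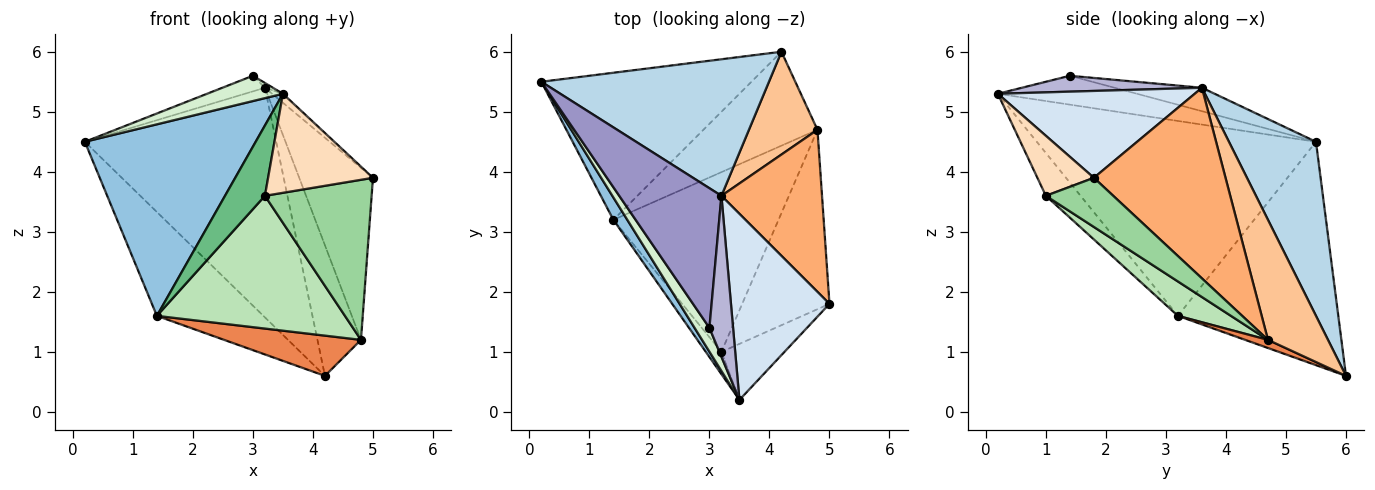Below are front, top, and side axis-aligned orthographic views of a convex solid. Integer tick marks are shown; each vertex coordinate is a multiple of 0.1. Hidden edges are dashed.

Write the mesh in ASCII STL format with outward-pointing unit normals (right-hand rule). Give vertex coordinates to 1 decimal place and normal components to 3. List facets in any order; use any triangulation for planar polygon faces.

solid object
 facet normal -0.656 0.435 -0.617
  outer loop
   vertex 1.4 3.2 1.6
   vertex 0.2 5.5 4.5
   vertex 4.2 6.0 0.6
  endloop
 endfacet
 facet normal -0.851 -0.521 0.061
  outer loop
   vertex 1.4 3.2 1.6
   vertex 3.5 0.2 5.3
   vertex 0.2 5.5 4.5
  endloop
 endfacet
 facet normal 0.364 0.800 0.476
  outer loop
   vertex 3.2 3.6 5.4
   vertex 4.2 6.0 0.6
   vertex 0.2 5.5 4.5
  endloop
 endfacet
 facet normal 0.661 0.036 0.750
  outer loop
   vertex 3.2 3.6 5.4
   vertex 3.5 0.2 5.3
   vertex 5.0 1.8 3.9
  endloop
 endfacet
 facet normal 0.066 -0.393 -0.917
  outer loop
   vertex 4.8 4.7 1.2
   vertex 1.4 3.2 1.6
   vertex 4.2 6.0 0.6
  endloop
 endfacet
 facet normal 0.792 0.444 0.418
  outer loop
   vertex 4.8 4.7 1.2
   vertex 3.2 3.6 5.4
   vertex 5.0 1.8 3.9
  endloop
 endfacet
 facet normal 0.735 0.533 0.420
  outer loop
   vertex 4.8 4.7 1.2
   vertex 4.2 6.0 0.6
   vertex 3.2 3.6 5.4
  endloop
 endfacet
 facet normal 0.425 -0.788 -0.446
  outer loop
   vertex 3.2 1.0 3.6
   vertex 5.0 1.8 3.9
   vertex 3.5 0.2 5.3
  endloop
 endfacet
 facet normal -0.638 -0.734 -0.233
  outer loop
   vertex 3.2 1.0 3.6
   vertex 3.5 0.2 5.3
   vertex 1.4 3.2 1.6
  endloop
 endfacet
 facet normal 0.387 -0.614 -0.688
  outer loop
   vertex 3.2 1.0 3.6
   vertex 4.8 4.7 1.2
   vertex 5.0 1.8 3.9
  endloop
 endfacet
 facet normal 0.165 -0.586 -0.793
  outer loop
   vertex 3.2 1.0 3.6
   vertex 1.4 3.2 1.6
   vertex 4.8 4.7 1.2
  endloop
 endfacet
 facet normal -0.800 -0.436 0.411
  outer loop
   vertex 3.0 1.4 5.6
   vertex 0.2 5.5 4.5
   vertex 3.5 0.2 5.3
  endloop
 endfacet
 facet normal -0.222 0.108 0.969
  outer loop
   vertex 3.0 1.4 5.6
   vertex 3.2 3.6 5.4
   vertex 0.2 5.5 4.5
  endloop
 endfacet
 facet normal 0.557 0.025 0.830
  outer loop
   vertex 3.0 1.4 5.6
   vertex 3.5 0.2 5.3
   vertex 3.2 3.6 5.4
  endloop
 endfacet
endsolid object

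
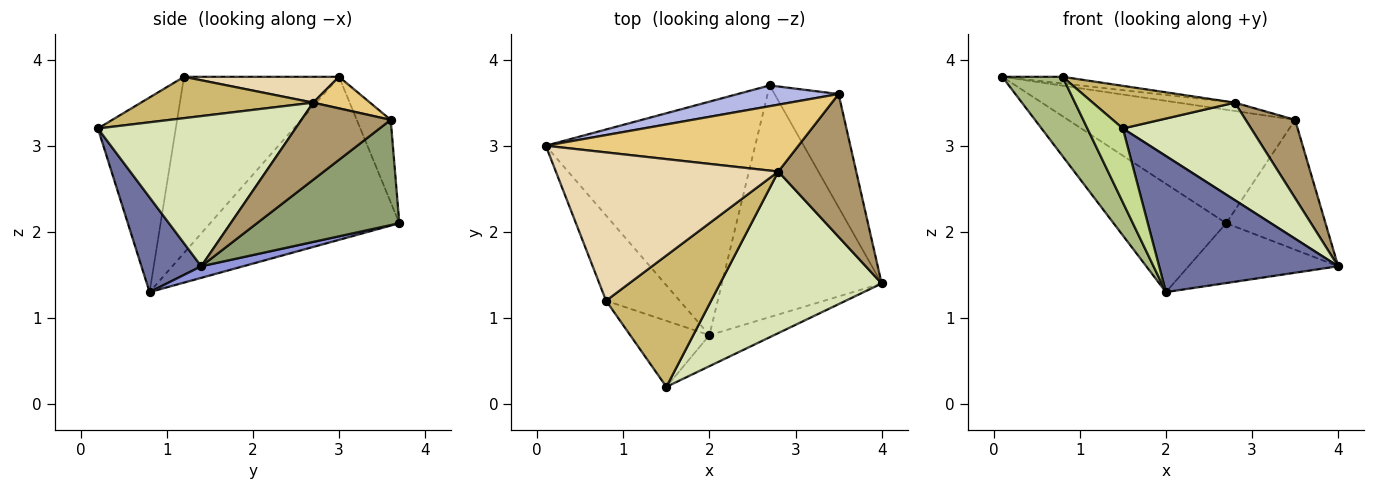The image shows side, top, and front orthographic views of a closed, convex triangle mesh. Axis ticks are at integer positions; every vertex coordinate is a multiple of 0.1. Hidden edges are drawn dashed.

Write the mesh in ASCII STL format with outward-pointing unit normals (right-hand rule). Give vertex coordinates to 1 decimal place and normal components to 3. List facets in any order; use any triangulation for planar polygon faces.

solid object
 facet normal 0.310 -0.927 -0.211
  outer loop
   vertex 2.0 0.8 1.3
   vertex 4.0 1.4 1.6
   vertex 1.5 0.2 3.2
  endloop
 endfacet
 facet normal -0.577 0.344 -0.741
  outer loop
   vertex 2.7 3.7 2.1
   vertex 2.0 0.8 1.3
   vertex 0.1 3.0 3.8
  endloop
 endfacet
 facet normal 0.070 0.250 -0.966
  outer loop
   vertex 2.7 3.7 2.1
   vertex 4.0 1.4 1.6
   vertex 2.0 0.8 1.3
  endloop
 endfacet
 facet normal -0.146 0.973 0.178
  outer loop
   vertex 3.5 3.6 3.3
   vertex 2.7 3.7 2.1
   vertex 0.1 3.0 3.8
  endloop
 endfacet
 facet normal 0.734 0.512 -0.447
  outer loop
   vertex 3.5 3.6 3.3
   vertex 4.0 1.4 1.6
   vertex 2.7 3.7 2.1
  endloop
 endfacet
 facet normal -0.868 -0.338 -0.363
  outer loop
   vertex 0.8 1.2 3.8
   vertex 0.1 3.0 3.8
   vertex 2.0 0.8 1.3
  endloop
 endfacet
 facet normal -0.853 -0.389 -0.347
  outer loop
   vertex 0.8 1.2 3.8
   vertex 2.0 0.8 1.3
   vertex 1.5 0.2 3.2
  endloop
 endfacet
 facet normal 0.623 -0.404 0.670
  outer loop
   vertex 2.8 2.7 3.5
   vertex 1.5 0.2 3.2
   vertex 4.0 1.4 1.6
  endloop
 endfacet
 facet normal 0.656 -0.363 0.662
  outer loop
   vertex 2.8 2.7 3.5
   vertex 4.0 1.4 1.6
   vertex 3.5 3.6 3.3
  endloop
 endfacet
 facet normal 0.350 -0.289 0.891
  outer loop
   vertex 2.8 2.7 3.5
   vertex 0.8 1.2 3.8
   vertex 1.5 0.2 3.2
  endloop
 endfacet
 facet normal 0.123 0.123 0.985
  outer loop
   vertex 2.8 2.7 3.5
   vertex 3.5 3.6 3.3
   vertex 0.1 3.0 3.8
  endloop
 endfacet
 facet normal 0.115 0.045 0.992
  outer loop
   vertex 2.8 2.7 3.5
   vertex 0.1 3.0 3.8
   vertex 0.8 1.2 3.8
  endloop
 endfacet
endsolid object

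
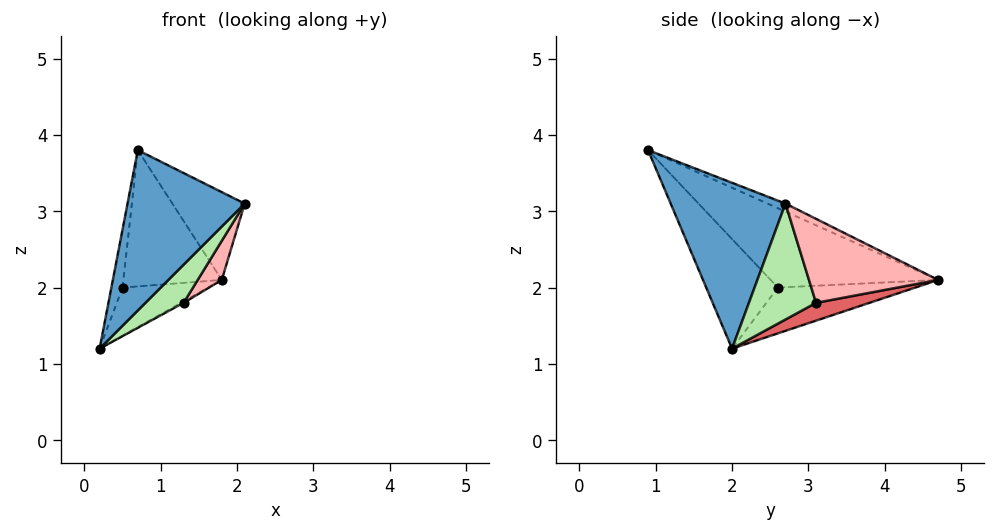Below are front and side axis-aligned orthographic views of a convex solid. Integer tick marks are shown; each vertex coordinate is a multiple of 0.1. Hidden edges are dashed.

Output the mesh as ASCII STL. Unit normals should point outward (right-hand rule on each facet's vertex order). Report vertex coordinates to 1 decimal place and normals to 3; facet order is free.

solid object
 facet normal 0.641 -0.655 -0.400
  outer loop
   vertex 0.7 0.9 3.8
   vertex 0.2 2.0 1.2
   vertex 2.1 2.7 3.1
  endloop
 endfacet
 facet normal -0.107 0.432 0.896
  outer loop
   vertex 0.7 0.9 3.8
   vertex 2.1 2.7 3.1
   vertex 1.8 4.7 2.1
  endloop
 endfacet
 facet normal -0.846 0.527 -0.078
  outer loop
   vertex 0.5 2.6 2.0
   vertex 1.8 4.7 2.1
   vertex 0.2 2.0 1.2
  endloop
 endfacet
 facet normal -0.957 0.149 0.247
  outer loop
   vertex 0.5 2.6 2.0
   vertex 0.2 2.0 1.2
   vertex 0.7 0.9 3.8
  endloop
 endfacet
 facet normal -0.748 0.439 0.498
  outer loop
   vertex 0.5 2.6 2.0
   vertex 0.7 0.9 3.8
   vertex 1.8 4.7 2.1
  endloop
 endfacet
 facet normal 0.716 -0.408 -0.566
  outer loop
   vertex 1.3 3.1 1.8
   vertex 2.1 2.7 3.1
   vertex 0.2 2.0 1.2
  endloop
 endfacet
 facet normal 0.462 0.022 -0.887
  outer loop
   vertex 1.3 3.1 1.8
   vertex 0.2 2.0 1.2
   vertex 1.8 4.7 2.1
  endloop
 endfacet
 facet normal 0.820 -0.153 -0.552
  outer loop
   vertex 1.3 3.1 1.8
   vertex 1.8 4.7 2.1
   vertex 2.1 2.7 3.1
  endloop
 endfacet
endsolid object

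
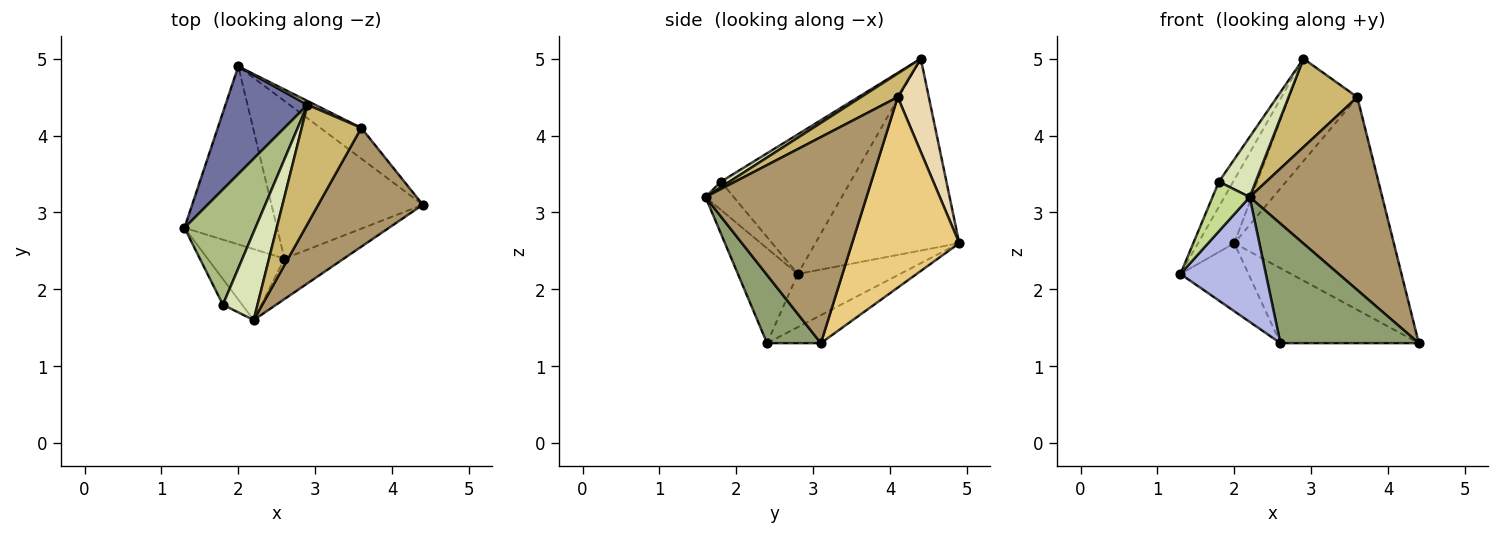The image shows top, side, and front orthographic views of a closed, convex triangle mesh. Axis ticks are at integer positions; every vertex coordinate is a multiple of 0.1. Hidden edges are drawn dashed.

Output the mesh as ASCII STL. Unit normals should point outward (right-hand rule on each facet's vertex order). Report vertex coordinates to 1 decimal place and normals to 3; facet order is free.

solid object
 facet normal -0.896 0.226 0.383
  outer loop
   vertex 2.9 4.4 5.0
   vertex 2.0 4.9 2.6
   vertex 1.3 2.8 2.2
  endloop
 endfacet
 facet normal -0.473 0.314 -0.823
  outer loop
   vertex 2.6 2.4 1.3
   vertex 1.3 2.8 2.2
   vertex 2.0 4.9 2.6
  endloop
 endfacet
 facet normal -0.165 0.424 -0.891
  outer loop
   vertex 2.6 2.4 1.3
   vertex 2.0 4.9 2.6
   vertex 4.4 3.1 1.3
  endloop
 endfacet
 facet normal -0.521 -0.742 -0.422
  outer loop
   vertex 2.6 2.4 1.3
   vertex 2.2 1.6 3.2
   vertex 1.3 2.8 2.2
  endloop
 endfacet
 facet normal 0.346 -0.889 -0.301
  outer loop
   vertex 2.6 2.4 1.3
   vertex 4.4 3.1 1.3
   vertex 2.2 1.6 3.2
  endloop
 endfacet
 facet normal -0.887 0.098 0.451
  outer loop
   vertex 1.8 1.8 3.4
   vertex 2.9 4.4 5.0
   vertex 1.3 2.8 2.2
  endloop
 endfacet
 facet normal -0.559 -0.737 -0.381
  outer loop
   vertex 1.8 1.8 3.4
   vertex 1.3 2.8 2.2
   vertex 2.2 1.6 3.2
  endloop
 endfacet
 facet normal 0.130 -0.559 0.819
  outer loop
   vertex 1.8 1.8 3.4
   vertex 2.2 1.6 3.2
   vertex 2.9 4.4 5.0
  endloop
 endfacet
 facet normal 0.719 -0.592 0.365
  outer loop
   vertex 3.6 4.1 4.5
   vertex 2.2 1.6 3.2
   vertex 4.4 3.1 1.3
  endloop
 endfacet
 facet normal 0.303 -0.568 0.765
  outer loop
   vertex 3.6 4.1 4.5
   vertex 2.9 4.4 5.0
   vertex 2.2 1.6 3.2
  endloop
 endfacet
 facet normal 0.554 0.824 -0.119
  outer loop
   vertex 3.6 4.1 4.5
   vertex 4.4 3.1 1.3
   vertex 2.0 4.9 2.6
  endloop
 endfacet
 facet normal 0.414 0.910 0.034
  outer loop
   vertex 3.6 4.1 4.5
   vertex 2.0 4.9 2.6
   vertex 2.9 4.4 5.0
  endloop
 endfacet
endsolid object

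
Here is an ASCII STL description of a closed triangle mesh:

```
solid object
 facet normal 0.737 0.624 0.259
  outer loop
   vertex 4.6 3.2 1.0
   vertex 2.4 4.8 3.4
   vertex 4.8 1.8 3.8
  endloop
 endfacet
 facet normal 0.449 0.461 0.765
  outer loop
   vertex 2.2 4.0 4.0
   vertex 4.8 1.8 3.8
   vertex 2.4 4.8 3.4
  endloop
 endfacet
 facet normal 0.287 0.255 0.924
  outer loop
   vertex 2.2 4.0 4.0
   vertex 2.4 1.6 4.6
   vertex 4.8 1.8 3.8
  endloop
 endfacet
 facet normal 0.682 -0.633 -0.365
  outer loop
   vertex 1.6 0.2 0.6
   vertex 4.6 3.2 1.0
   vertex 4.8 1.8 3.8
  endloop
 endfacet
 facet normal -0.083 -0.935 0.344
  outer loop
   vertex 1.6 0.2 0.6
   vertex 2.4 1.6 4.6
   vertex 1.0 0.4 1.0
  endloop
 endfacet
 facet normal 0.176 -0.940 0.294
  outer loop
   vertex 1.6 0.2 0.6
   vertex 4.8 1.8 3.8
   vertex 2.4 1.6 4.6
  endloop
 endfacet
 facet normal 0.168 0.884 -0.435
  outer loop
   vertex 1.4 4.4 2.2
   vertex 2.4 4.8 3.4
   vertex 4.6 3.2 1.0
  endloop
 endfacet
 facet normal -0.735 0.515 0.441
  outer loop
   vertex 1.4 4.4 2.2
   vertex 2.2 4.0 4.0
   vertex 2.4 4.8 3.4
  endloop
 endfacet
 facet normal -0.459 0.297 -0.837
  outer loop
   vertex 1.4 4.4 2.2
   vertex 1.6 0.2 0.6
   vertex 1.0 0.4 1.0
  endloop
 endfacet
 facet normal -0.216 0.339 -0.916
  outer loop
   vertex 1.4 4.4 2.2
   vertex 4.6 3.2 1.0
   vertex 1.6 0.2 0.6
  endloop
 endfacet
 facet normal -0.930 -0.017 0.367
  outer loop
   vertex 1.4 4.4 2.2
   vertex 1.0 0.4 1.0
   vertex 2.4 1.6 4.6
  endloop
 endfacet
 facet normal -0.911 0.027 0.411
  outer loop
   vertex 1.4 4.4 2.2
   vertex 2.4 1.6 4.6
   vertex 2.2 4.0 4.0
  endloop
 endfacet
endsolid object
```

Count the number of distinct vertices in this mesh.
8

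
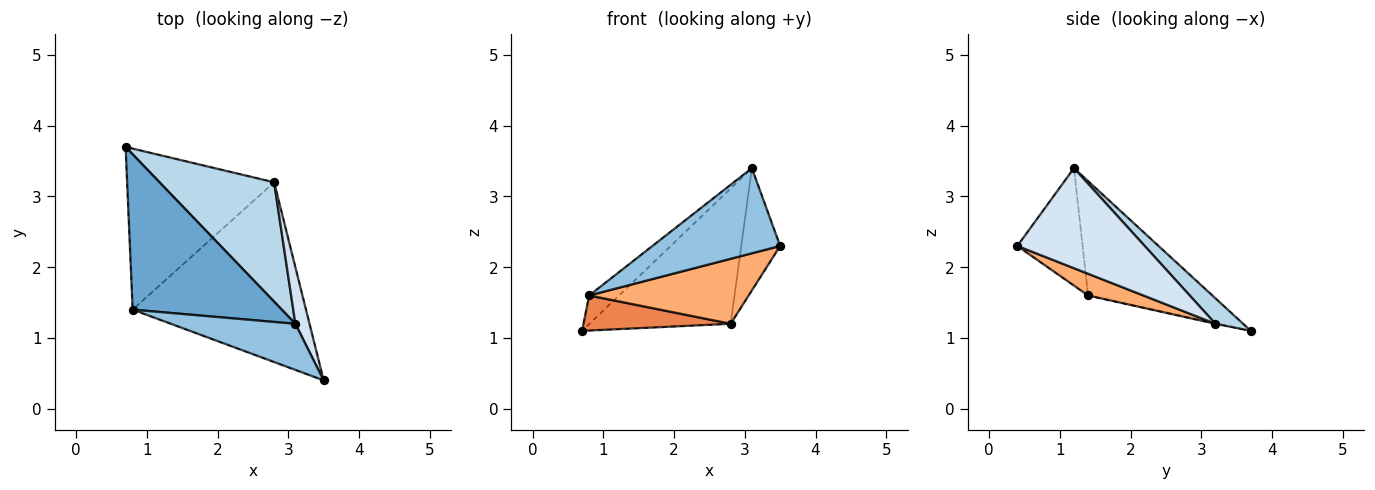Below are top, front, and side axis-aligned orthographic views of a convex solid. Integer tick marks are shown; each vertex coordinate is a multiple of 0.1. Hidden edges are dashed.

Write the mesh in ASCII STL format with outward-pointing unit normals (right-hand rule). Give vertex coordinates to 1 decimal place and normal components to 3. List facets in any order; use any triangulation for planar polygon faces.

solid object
 facet normal -0.602 0.145 0.785
  outer loop
   vertex 0.8 1.4 1.6
   vertex 3.1 1.2 3.4
   vertex 0.7 3.7 1.1
  endloop
 endfacet
 facet normal -0.410 -0.802 0.434
  outer loop
   vertex 0.8 1.4 1.6
   vertex 3.5 0.4 2.3
   vertex 3.1 1.2 3.4
  endloop
 endfacet
 facet normal 0.145 0.742 0.655
  outer loop
   vertex 2.8 3.2 1.2
   vertex 0.7 3.7 1.1
   vertex 3.1 1.2 3.4
  endloop
 endfacet
 facet normal 0.948 0.290 0.134
  outer loop
   vertex 2.8 3.2 1.2
   vertex 3.1 1.2 3.4
   vertex 3.5 0.4 2.3
  endloop
 endfacet
 facet normal -0.004 -0.213 -0.977
  outer loop
   vertex 2.8 3.2 1.2
   vertex 0.8 1.4 1.6
   vertex 0.7 3.7 1.1
  endloop
 endfacet
 facet normal 0.117 -0.338 -0.934
  outer loop
   vertex 2.8 3.2 1.2
   vertex 3.5 0.4 2.3
   vertex 0.8 1.4 1.6
  endloop
 endfacet
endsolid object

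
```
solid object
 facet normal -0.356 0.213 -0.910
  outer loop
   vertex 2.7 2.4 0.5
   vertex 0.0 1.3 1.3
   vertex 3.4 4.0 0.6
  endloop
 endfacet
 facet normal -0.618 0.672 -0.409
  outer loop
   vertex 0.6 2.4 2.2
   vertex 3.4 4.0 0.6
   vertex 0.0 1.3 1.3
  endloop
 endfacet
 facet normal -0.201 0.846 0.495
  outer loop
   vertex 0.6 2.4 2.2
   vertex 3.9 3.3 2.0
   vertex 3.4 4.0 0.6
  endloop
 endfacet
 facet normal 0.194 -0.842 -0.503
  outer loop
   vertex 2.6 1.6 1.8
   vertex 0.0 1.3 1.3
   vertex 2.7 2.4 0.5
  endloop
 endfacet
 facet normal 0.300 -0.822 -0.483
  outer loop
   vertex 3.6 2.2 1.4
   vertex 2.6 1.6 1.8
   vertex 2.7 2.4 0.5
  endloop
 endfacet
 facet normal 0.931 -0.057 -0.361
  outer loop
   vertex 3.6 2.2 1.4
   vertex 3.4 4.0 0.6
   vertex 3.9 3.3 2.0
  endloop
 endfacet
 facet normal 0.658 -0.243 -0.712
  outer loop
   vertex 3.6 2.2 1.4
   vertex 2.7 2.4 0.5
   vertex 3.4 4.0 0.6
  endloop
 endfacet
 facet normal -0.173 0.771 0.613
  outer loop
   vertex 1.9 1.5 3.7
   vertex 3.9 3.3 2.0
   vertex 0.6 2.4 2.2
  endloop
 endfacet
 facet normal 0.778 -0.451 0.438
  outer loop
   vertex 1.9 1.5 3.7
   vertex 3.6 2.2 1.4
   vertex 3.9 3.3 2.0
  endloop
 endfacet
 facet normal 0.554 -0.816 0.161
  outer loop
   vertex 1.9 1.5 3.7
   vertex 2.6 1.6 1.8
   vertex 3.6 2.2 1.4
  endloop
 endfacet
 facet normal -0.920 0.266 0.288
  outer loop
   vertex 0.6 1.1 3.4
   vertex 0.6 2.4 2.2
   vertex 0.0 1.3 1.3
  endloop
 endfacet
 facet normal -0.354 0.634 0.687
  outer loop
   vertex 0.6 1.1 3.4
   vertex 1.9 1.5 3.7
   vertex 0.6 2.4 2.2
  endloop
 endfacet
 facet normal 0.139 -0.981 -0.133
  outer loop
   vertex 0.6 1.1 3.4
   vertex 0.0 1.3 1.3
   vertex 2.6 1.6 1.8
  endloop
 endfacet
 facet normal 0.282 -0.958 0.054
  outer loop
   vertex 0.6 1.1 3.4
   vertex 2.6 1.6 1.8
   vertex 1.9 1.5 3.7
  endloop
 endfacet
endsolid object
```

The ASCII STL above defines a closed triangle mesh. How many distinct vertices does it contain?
9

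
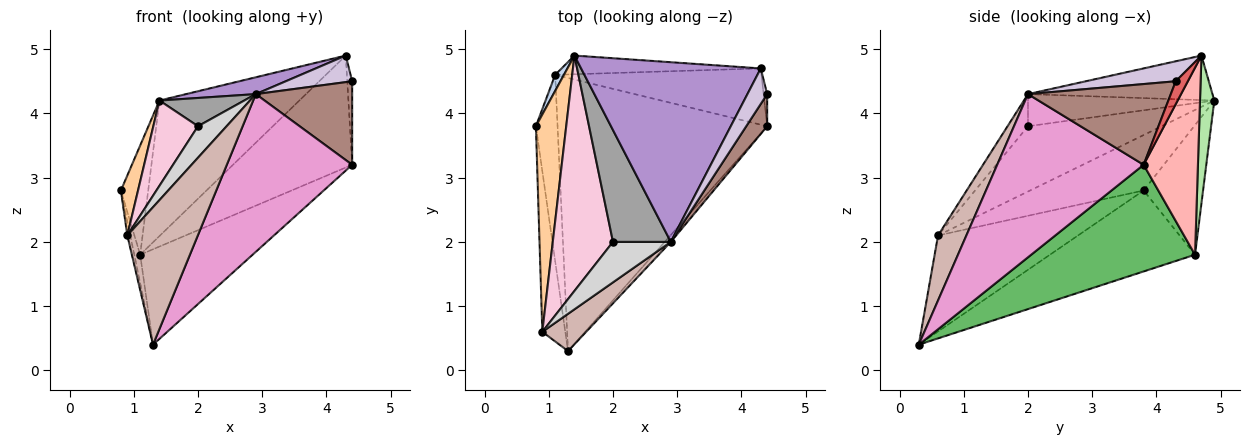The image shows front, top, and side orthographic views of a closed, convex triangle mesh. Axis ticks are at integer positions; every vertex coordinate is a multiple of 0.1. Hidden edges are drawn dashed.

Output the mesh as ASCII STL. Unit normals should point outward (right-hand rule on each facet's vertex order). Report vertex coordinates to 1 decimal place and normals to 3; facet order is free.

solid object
 facet normal -0.965 0.039 -0.258
  outer loop
   vertex 1.1 4.6 1.8
   vertex 1.3 0.3 0.4
   vertex 0.8 3.8 2.8
  endloop
 endfacet
 facet normal -0.907 0.417 0.061
  outer loop
   vertex 1.1 4.6 1.8
   vertex 0.8 3.8 2.8
   vertex 1.4 4.9 4.2
  endloop
 endfacet
 facet normal -0.972 0.020 -0.232
  outer loop
   vertex 0.9 0.6 2.1
   vertex 0.8 3.8 2.8
   vertex 1.3 0.3 0.4
  endloop
 endfacet
 facet normal -0.870 -0.131 0.476
  outer loop
   vertex 0.9 0.6 2.1
   vertex 1.4 4.9 4.2
   vertex 0.8 3.8 2.8
  endloop
 endfacet
 facet normal 0.433 0.297 -0.851
  outer loop
   vertex 4.4 3.8 3.2
   vertex 1.3 0.3 0.4
   vertex 1.1 4.6 1.8
  endloop
 endfacet
 facet normal 0.101 0.986 -0.136
  outer loop
   vertex 4.3 4.7 4.9
   vertex 1.1 4.6 1.8
   vertex 1.4 4.9 4.2
  endloop
 endfacet
 facet normal 0.917 0.372 -0.143
  outer loop
   vertex 4.3 4.7 4.9
   vertex 4.4 4.3 4.5
   vertex 4.4 3.8 3.2
  endloop
 endfacet
 facet normal 0.377 0.828 -0.416
  outer loop
   vertex 4.3 4.7 4.9
   vertex 4.4 3.8 3.2
   vertex 1.1 4.6 1.8
  endloop
 endfacet
 facet normal -0.240 -0.091 0.967
  outer loop
   vertex 2.9 2.0 4.3
   vertex 4.3 4.7 4.9
   vertex 1.4 4.9 4.2
  endloop
 endfacet
 facet normal 0.630 -0.465 0.622
  outer loop
   vertex 2.9 2.0 4.3
   vertex 4.4 4.3 4.5
   vertex 4.3 4.7 4.9
  endloop
 endfacet
 facet normal 0.810 -0.547 0.210
  outer loop
   vertex 2.9 2.0 4.3
   vertex 4.4 3.8 3.2
   vertex 4.4 4.3 4.5
  endloop
 endfacet
 facet normal 0.362 -0.900 0.244
  outer loop
   vertex 2.9 2.0 4.3
   vertex 0.9 0.6 2.1
   vertex 1.3 0.3 0.4
  endloop
 endfacet
 facet normal 0.759 -0.650 -0.028
  outer loop
   vertex 2.9 2.0 4.3
   vertex 1.3 0.3 0.4
   vertex 4.4 3.8 3.2
  endloop
 endfacet
 facet normal -0.714 -0.239 0.658
  outer loop
   vertex 2.0 2.0 3.8
   vertex 1.4 4.9 4.2
   vertex 0.9 0.6 2.1
  endloop
 endfacet
 facet normal -0.474 -0.216 0.854
  outer loop
   vertex 2.0 2.0 3.8
   vertex 2.9 2.0 4.3
   vertex 1.4 4.9 4.2
  endloop
 endfacet
 facet normal -0.402 -0.562 0.723
  outer loop
   vertex 2.0 2.0 3.8
   vertex 0.9 0.6 2.1
   vertex 2.9 2.0 4.3
  endloop
 endfacet
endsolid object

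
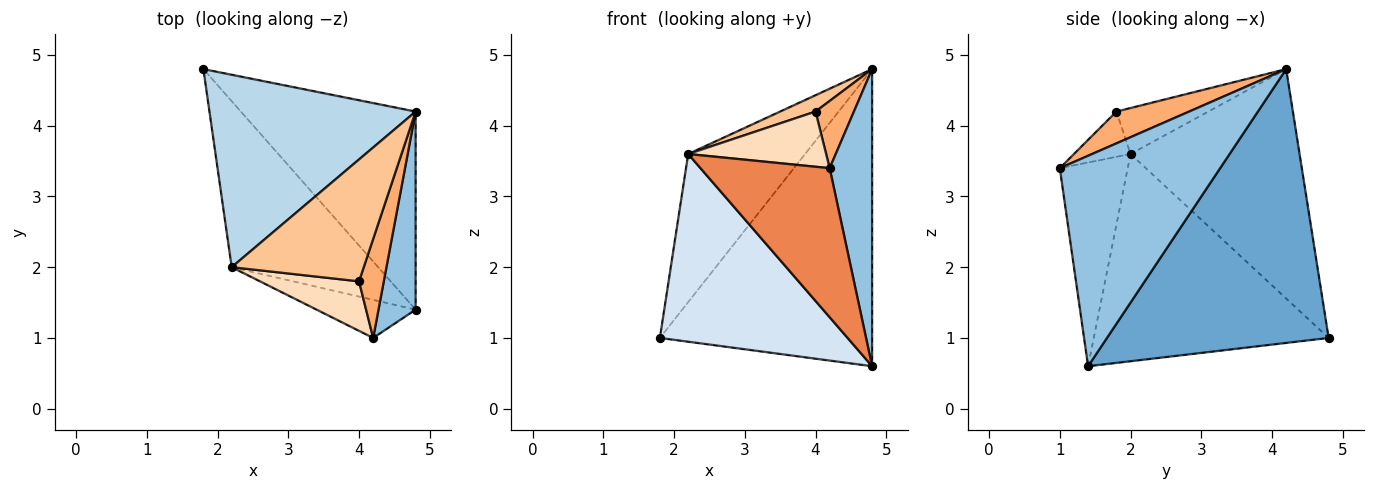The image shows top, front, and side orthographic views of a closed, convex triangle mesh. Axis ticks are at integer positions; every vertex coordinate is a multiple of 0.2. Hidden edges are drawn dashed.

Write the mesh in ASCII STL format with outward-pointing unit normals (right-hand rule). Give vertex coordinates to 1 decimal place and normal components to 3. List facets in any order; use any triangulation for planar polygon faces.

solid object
 facet normal 0.656 0.628 -0.419
  outer loop
   vertex 4.8 1.4 0.6
   vertex 1.8 4.8 1.0
   vertex 4.8 4.2 4.8
  endloop
 endfacet
 facet normal 0.953 -0.252 0.168
  outer loop
   vertex 4.8 1.4 0.6
   vertex 4.8 4.2 4.8
   vertex 4.2 1.0 3.4
  endloop
 endfacet
 facet normal -0.661 0.457 0.594
  outer loop
   vertex 2.2 2.0 3.6
   vertex 4.8 4.2 4.8
   vertex 1.8 4.8 1.0
  endloop
 endfacet
 facet normal -0.684 -0.547 -0.483
  outer loop
   vertex 2.2 2.0 3.6
   vertex 1.8 4.8 1.0
   vertex 4.8 1.4 0.6
  endloop
 endfacet
 facet normal -0.454 -0.863 -0.221
  outer loop
   vertex 2.2 2.0 3.6
   vertex 4.8 1.4 0.6
   vertex 4.2 1.0 3.4
  endloop
 endfacet
 facet normal 0.729 -0.385 0.567
  outer loop
   vertex 4.0 1.8 4.2
   vertex 4.2 1.0 3.4
   vertex 4.8 4.2 4.8
  endloop
 endfacet
 facet normal -0.326 -0.125 0.937
  outer loop
   vertex 4.0 1.8 4.2
   vertex 4.8 4.2 4.8
   vertex 2.2 2.0 3.6
  endloop
 endfacet
 facet normal -0.292 -0.712 0.639
  outer loop
   vertex 4.0 1.8 4.2
   vertex 2.2 2.0 3.6
   vertex 4.2 1.0 3.4
  endloop
 endfacet
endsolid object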